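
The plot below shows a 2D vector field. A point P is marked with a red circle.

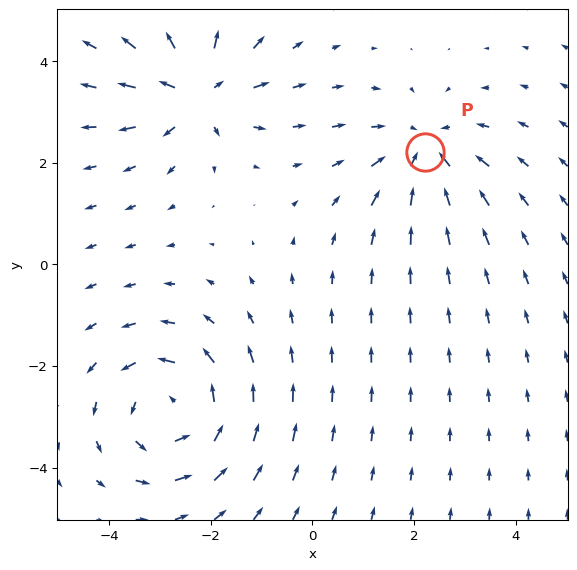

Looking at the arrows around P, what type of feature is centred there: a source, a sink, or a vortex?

At P (2.2, 2.2) the arrows converge inward. Divergence about -3, curl ≈0 — negative divergence with near-zero curl is a sink.

sink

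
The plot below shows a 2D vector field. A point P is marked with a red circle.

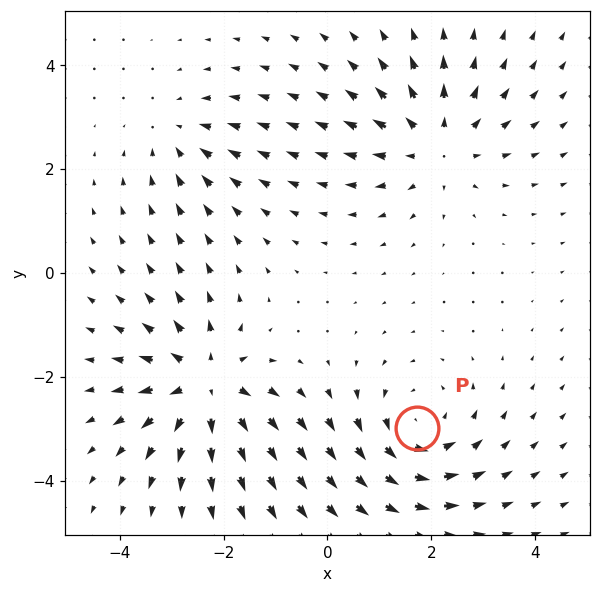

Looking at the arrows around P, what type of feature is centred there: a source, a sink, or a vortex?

vortex

At P (1.7, -3.0) the arrows circulate counterclockwise. Divergence ≈0, curl about +4 — near-zero divergence with nonzero curl is a vortex.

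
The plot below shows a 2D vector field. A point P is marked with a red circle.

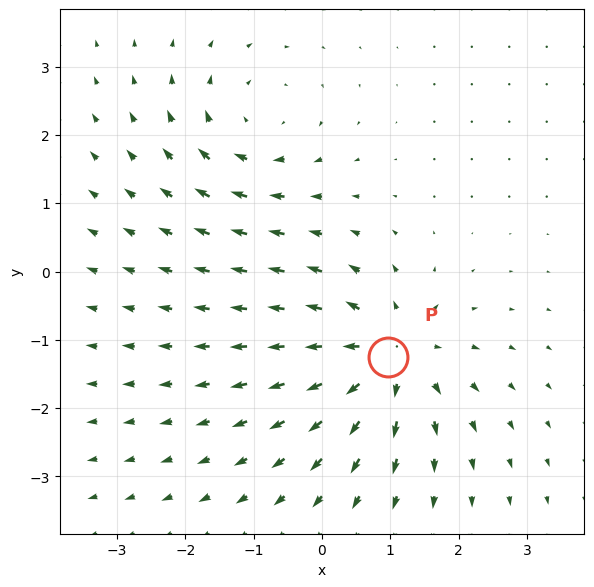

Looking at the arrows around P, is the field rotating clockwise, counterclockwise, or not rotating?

not rotating

Near P at (1.0, -1.3) the arrows show no circulation. The curl there is ≈0.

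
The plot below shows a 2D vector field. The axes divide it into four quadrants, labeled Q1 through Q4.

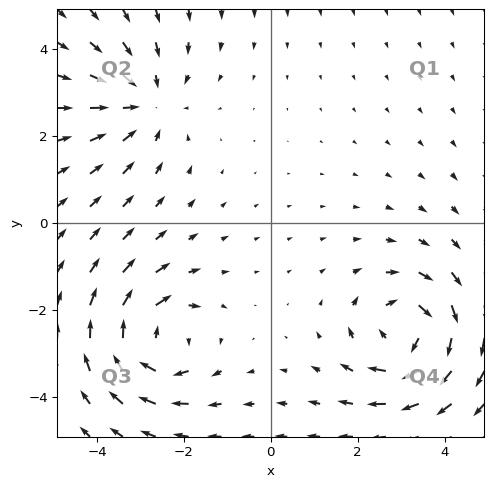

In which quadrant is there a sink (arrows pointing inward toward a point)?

Q2

The sink sits at approximately (-2.9, 2.8), which lies in quadrant Q2. The divergence there is about -3, negative as expected for a sink.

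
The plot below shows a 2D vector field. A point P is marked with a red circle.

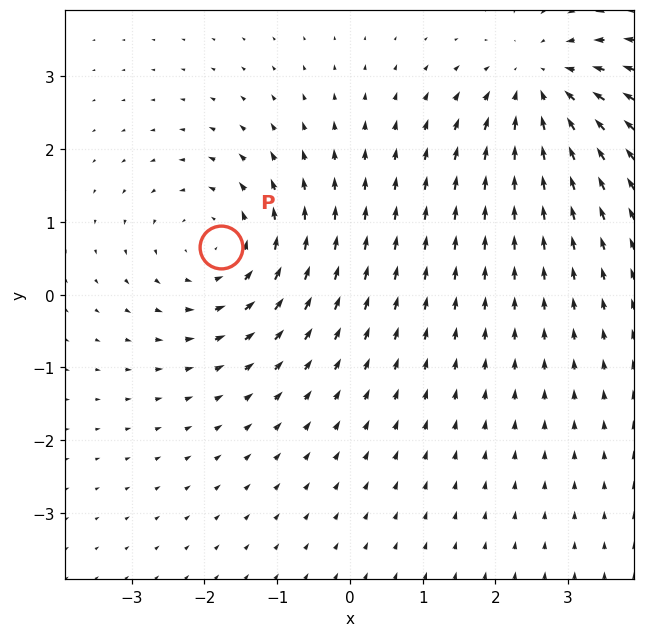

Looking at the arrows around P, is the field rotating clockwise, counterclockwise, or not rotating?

Near P at (-1.8, 0.6) the arrows circulate counterclockwise. The curl (z-component) there is about +3; positive curl means counterclockwise rotation.

counterclockwise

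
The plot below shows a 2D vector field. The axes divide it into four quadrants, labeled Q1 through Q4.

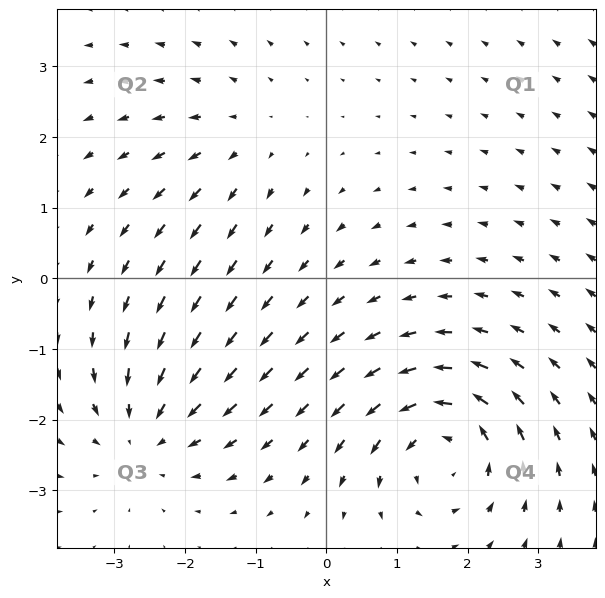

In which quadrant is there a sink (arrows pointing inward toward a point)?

Q3

The sink sits at approximately (-2.6, -2.2), which lies in quadrant Q3. The divergence there is about -4, negative as expected for a sink.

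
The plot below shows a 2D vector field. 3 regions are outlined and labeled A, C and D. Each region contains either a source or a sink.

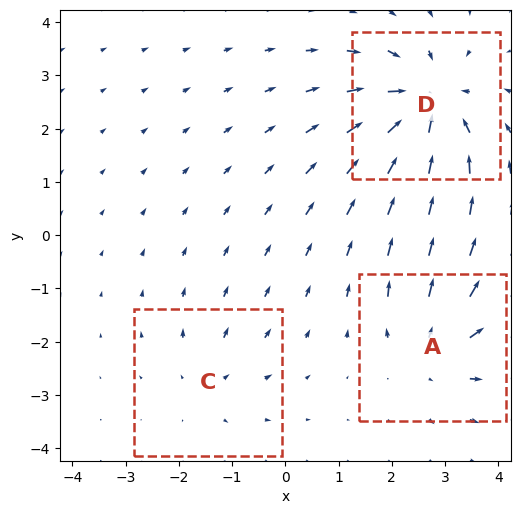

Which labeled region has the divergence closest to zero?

Divergence at each region's feature centre — A: about +3, C: about +2, D: about -5. Region C is closest to zero.

C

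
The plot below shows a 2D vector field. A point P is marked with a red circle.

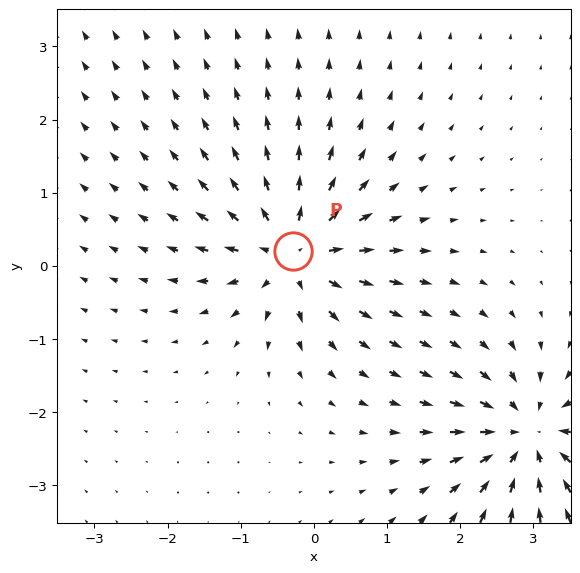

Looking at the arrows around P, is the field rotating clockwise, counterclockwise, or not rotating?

Near P at (-0.3, 0.2) the arrows show no circulation. The curl there is ≈0.

not rotating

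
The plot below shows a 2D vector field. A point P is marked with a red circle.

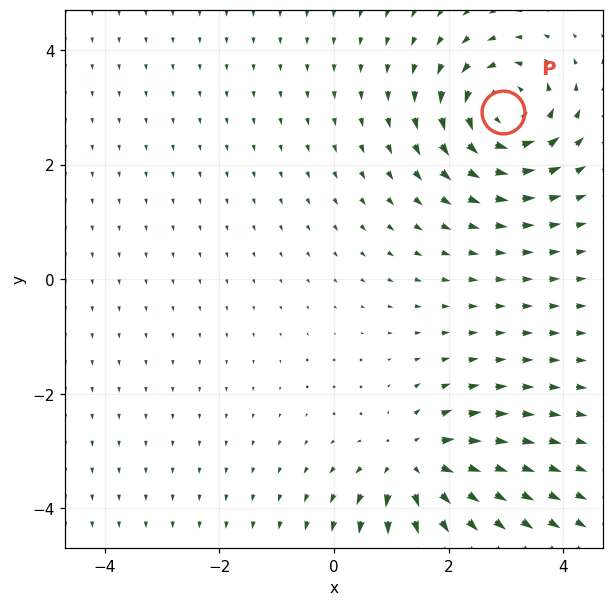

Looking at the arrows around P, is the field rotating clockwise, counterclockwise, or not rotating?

counterclockwise

Near P at (3.0, 2.9) the arrows circulate counterclockwise. The curl (z-component) there is about +6; positive curl means counterclockwise rotation.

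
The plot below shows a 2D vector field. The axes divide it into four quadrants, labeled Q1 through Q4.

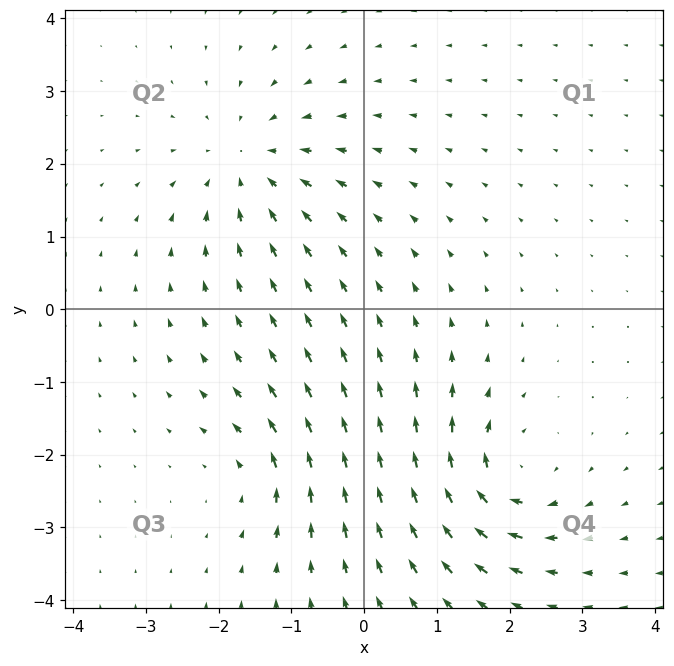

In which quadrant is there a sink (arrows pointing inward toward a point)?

Q2

The sink sits at approximately (-1.6, 2.0), which lies in quadrant Q2. The divergence there is about -4, negative as expected for a sink.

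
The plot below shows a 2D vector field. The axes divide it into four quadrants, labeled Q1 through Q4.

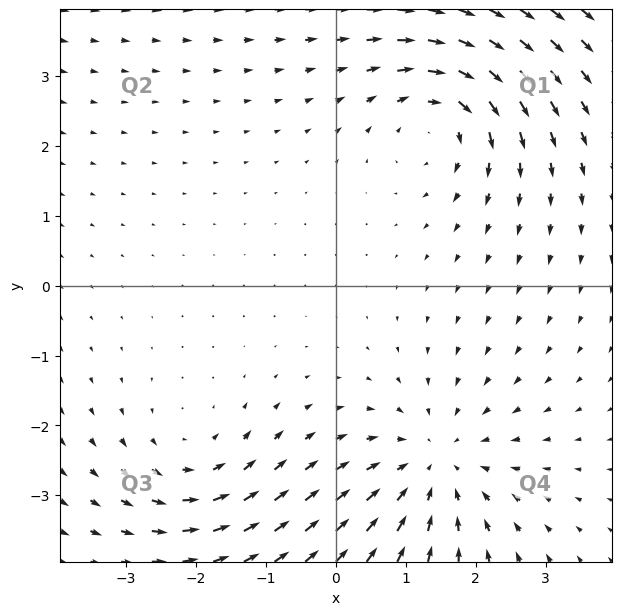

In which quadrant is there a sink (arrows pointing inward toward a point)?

The sink sits at approximately (1.4, -2.6), which lies in quadrant Q4. The divergence there is about -3, negative as expected for a sink.

Q4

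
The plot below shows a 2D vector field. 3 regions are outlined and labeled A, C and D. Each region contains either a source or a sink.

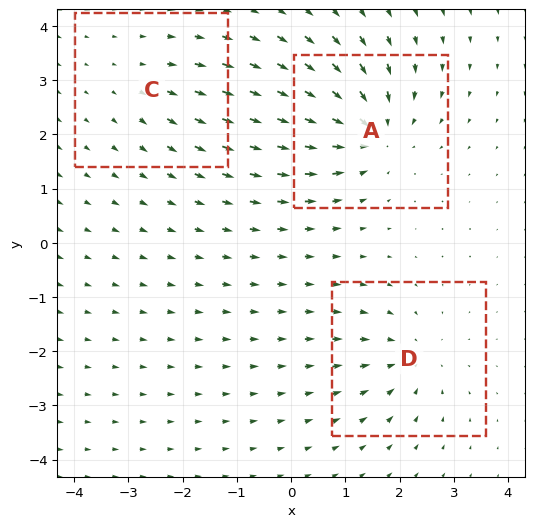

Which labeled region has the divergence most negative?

Divergence at each region's feature centre — A: about -5, C: about +2, D: about -4. Region A is most negative.

A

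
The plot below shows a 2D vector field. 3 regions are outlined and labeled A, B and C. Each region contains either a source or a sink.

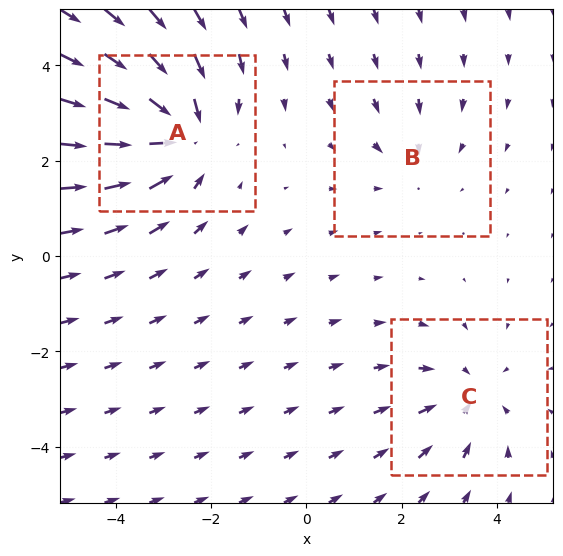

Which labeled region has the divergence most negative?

Divergence at each region's feature centre — A: about -4, B: about -2, C: about -3. Region A is most negative.

A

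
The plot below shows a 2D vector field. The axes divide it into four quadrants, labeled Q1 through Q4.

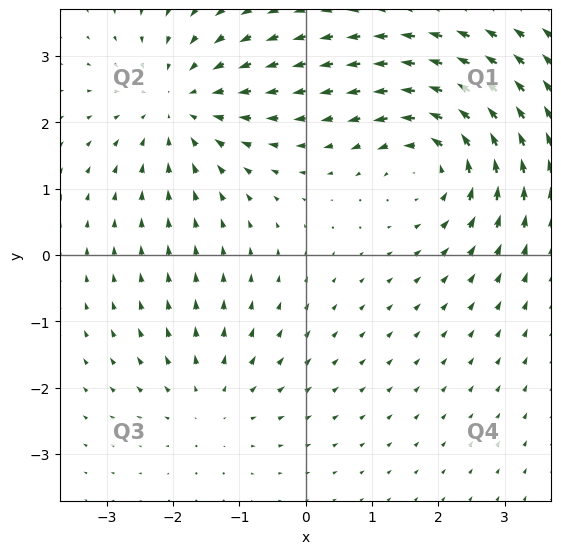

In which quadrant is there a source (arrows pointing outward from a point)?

The source sits at approximately (-1.4, -2.2), which lies in quadrant Q3. The divergence there is about +2, positive as expected for a source.

Q3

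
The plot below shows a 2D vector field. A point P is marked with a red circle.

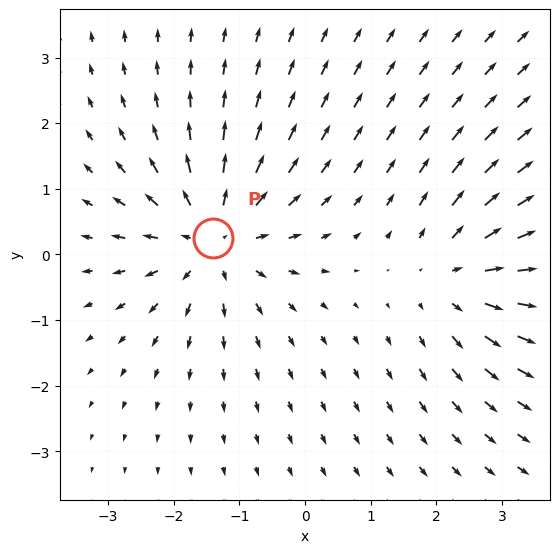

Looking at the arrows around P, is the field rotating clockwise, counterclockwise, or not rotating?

not rotating

Near P at (-1.4, 0.2) the arrows show no circulation. The curl there is ≈0.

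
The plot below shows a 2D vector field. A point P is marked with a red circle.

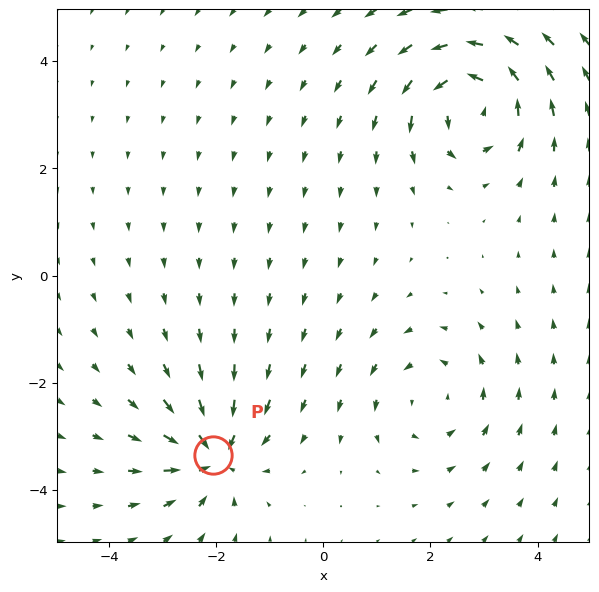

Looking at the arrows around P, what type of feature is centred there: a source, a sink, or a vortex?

sink

At P (-2.1, -3.4) the arrows converge inward. Divergence about -6, curl ≈0 — negative divergence with near-zero curl is a sink.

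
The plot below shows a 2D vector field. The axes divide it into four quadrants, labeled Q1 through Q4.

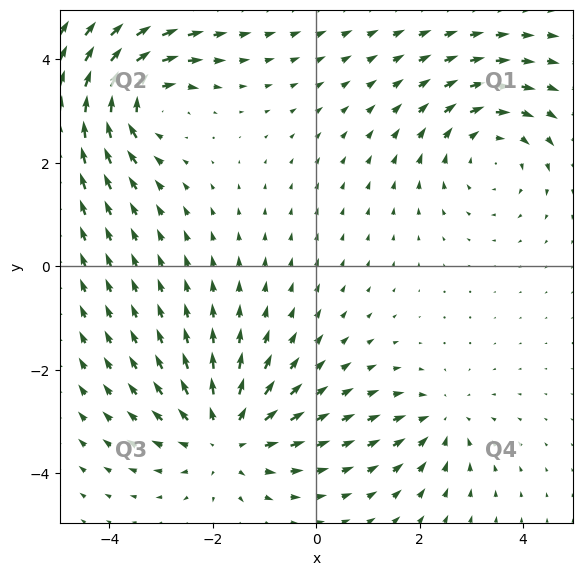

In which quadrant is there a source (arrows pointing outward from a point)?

The source sits at approximately (-1.8, -3.3), which lies in quadrant Q3. The divergence there is about +4, positive as expected for a source.

Q3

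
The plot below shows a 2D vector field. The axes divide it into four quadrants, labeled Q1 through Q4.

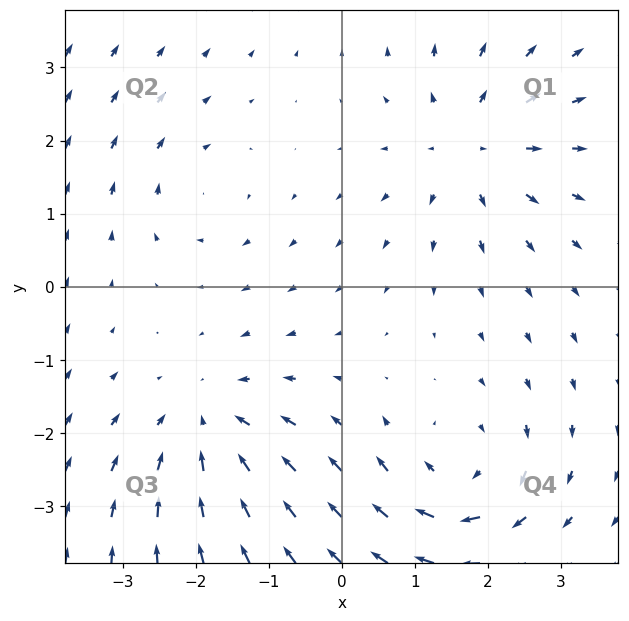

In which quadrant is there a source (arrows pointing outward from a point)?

The source sits at approximately (1.8, 1.9), which lies in quadrant Q1. The divergence there is about +5, positive as expected for a source.

Q1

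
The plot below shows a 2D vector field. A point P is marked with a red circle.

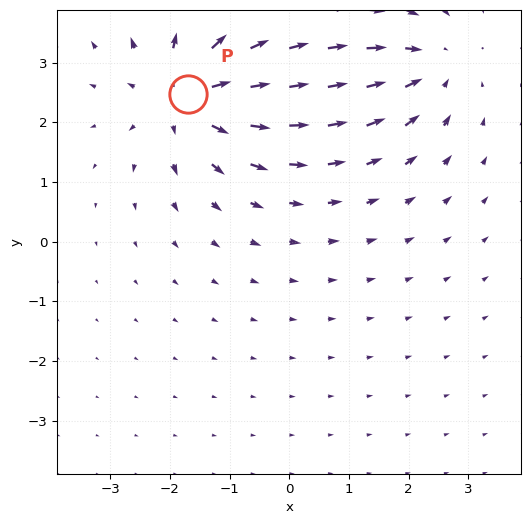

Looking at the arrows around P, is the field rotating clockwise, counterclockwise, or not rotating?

not rotating

Near P at (-1.7, 2.5) the arrows show no circulation. The curl there is ≈0.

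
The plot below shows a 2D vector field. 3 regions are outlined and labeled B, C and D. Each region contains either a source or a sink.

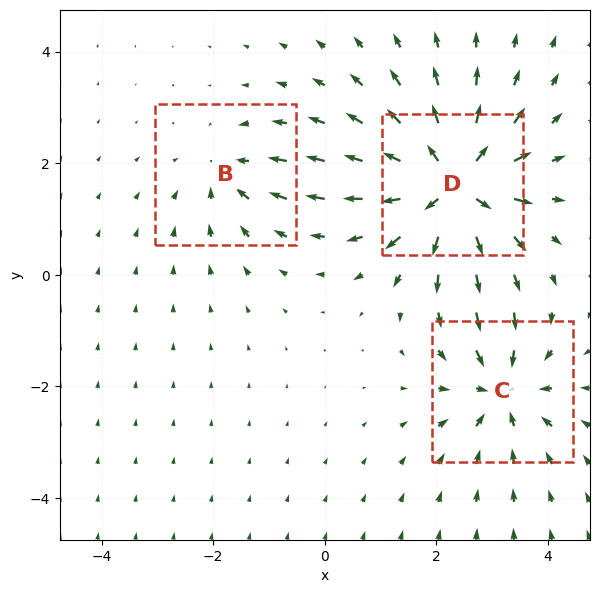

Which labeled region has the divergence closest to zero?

Divergence at each region's feature centre — B: about -3, C: about -4, D: about +6. Region B is closest to zero.

B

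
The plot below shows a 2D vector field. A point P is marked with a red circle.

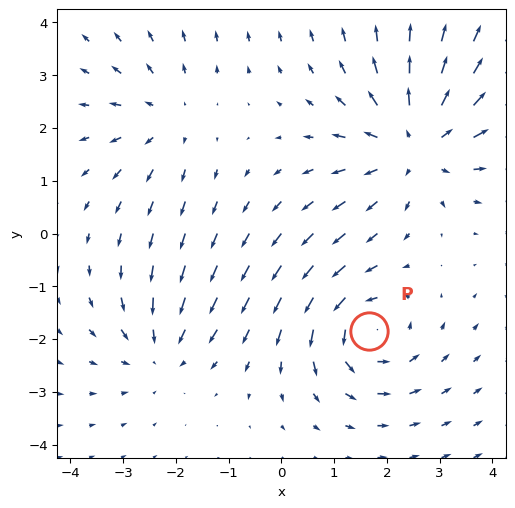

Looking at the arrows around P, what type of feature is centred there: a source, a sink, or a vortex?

At P (1.7, -1.9) the arrows circulate counterclockwise. Divergence ≈0, curl about +4 — near-zero divergence with nonzero curl is a vortex.

vortex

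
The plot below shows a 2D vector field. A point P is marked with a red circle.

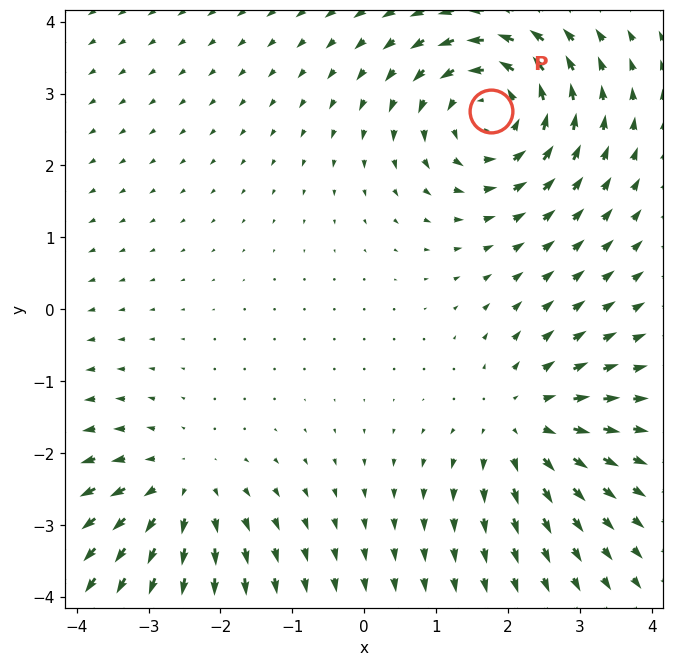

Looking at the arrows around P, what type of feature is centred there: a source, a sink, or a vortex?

At P (1.8, 2.8) the arrows circulate counterclockwise. Divergence ≈0, curl about +5 — near-zero divergence with nonzero curl is a vortex.

vortex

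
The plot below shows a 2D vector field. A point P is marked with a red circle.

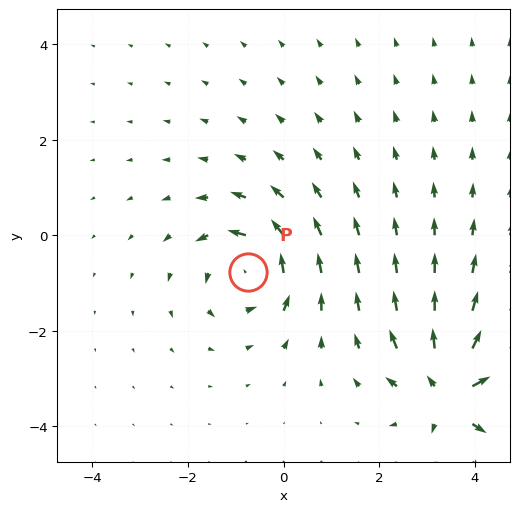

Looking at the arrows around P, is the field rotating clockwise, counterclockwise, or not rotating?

counterclockwise

Near P at (-0.8, -0.8) the arrows circulate counterclockwise. The curl (z-component) there is about +5; positive curl means counterclockwise rotation.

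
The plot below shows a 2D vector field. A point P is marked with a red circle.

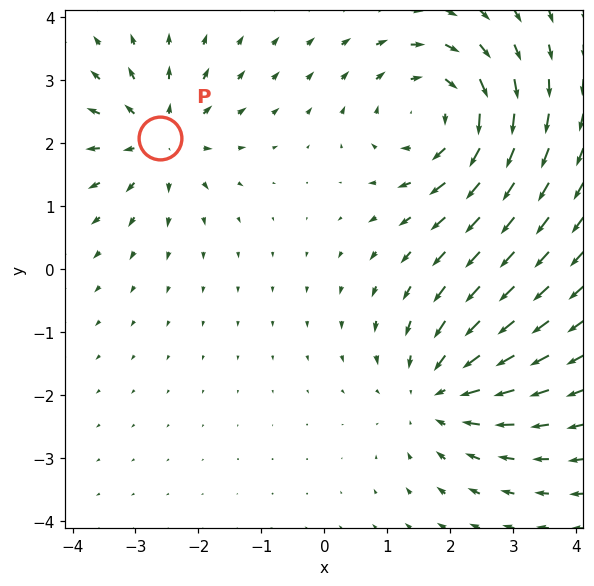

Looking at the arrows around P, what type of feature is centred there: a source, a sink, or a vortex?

At P (-2.6, 2.1) the arrows spread outward. Divergence about +4, curl ≈0 — positive divergence with near-zero curl is a source.

source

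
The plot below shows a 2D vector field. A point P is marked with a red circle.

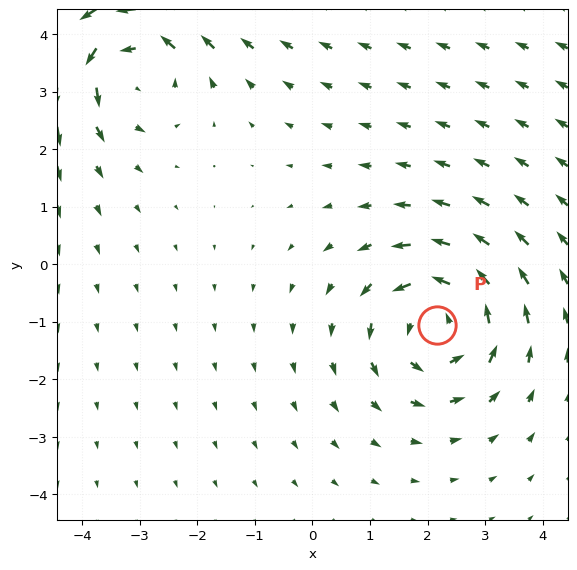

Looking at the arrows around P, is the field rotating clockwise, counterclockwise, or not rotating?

Near P at (2.2, -1.1) the arrows circulate counterclockwise. The curl (z-component) there is about +4; positive curl means counterclockwise rotation.

counterclockwise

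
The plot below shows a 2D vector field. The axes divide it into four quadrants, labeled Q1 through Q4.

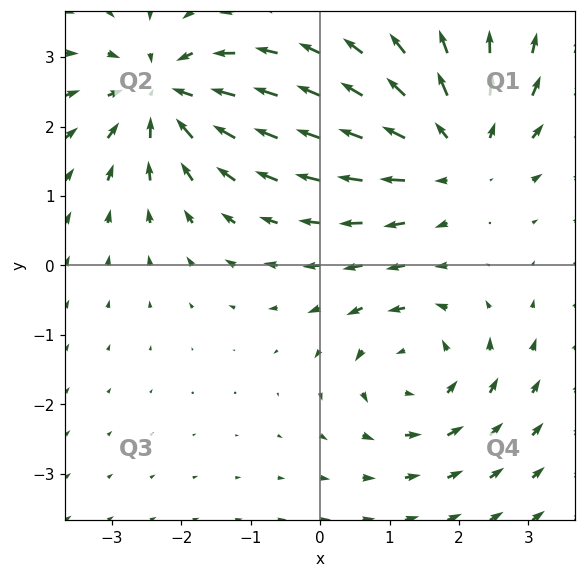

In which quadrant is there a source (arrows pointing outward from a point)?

Q1

The source sits at approximately (2.0, 1.6), which lies in quadrant Q1. The divergence there is about +3, positive as expected for a source.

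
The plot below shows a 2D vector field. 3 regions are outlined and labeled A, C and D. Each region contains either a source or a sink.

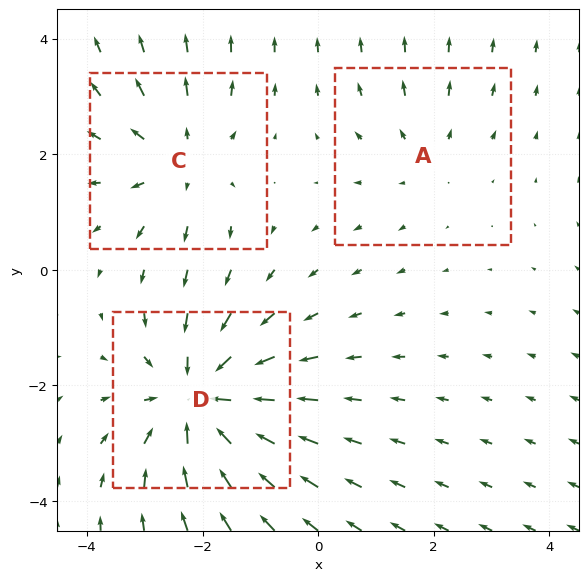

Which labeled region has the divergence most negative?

Divergence at each region's feature centre — A: about +2, C: about +3, D: about -5. Region D is most negative.

D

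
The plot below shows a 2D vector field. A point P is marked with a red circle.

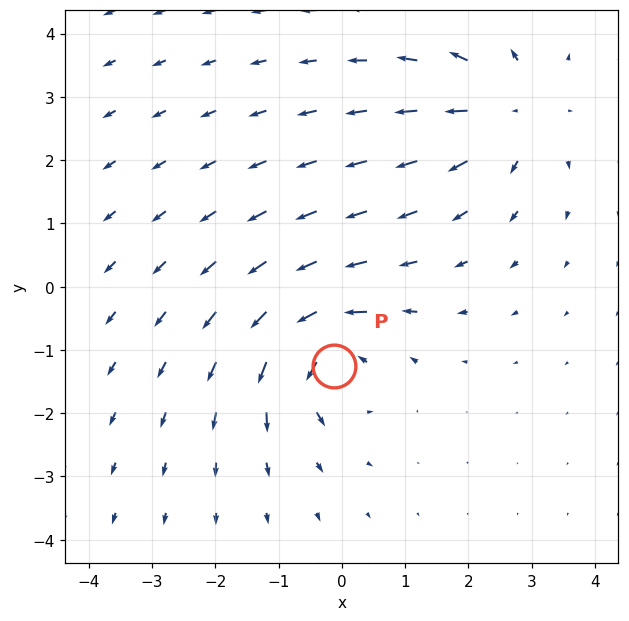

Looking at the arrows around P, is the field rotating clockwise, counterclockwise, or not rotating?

Near P at (-0.1, -1.2) the arrows circulate counterclockwise. The curl (z-component) there is about +7; positive curl means counterclockwise rotation.

counterclockwise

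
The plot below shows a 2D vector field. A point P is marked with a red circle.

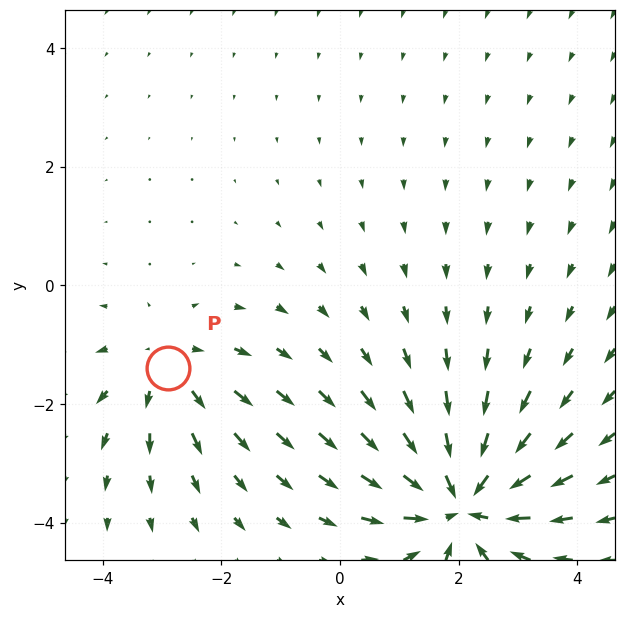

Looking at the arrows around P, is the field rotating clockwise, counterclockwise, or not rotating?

not rotating

Near P at (-2.9, -1.4) the arrows show no circulation. The curl there is ≈0.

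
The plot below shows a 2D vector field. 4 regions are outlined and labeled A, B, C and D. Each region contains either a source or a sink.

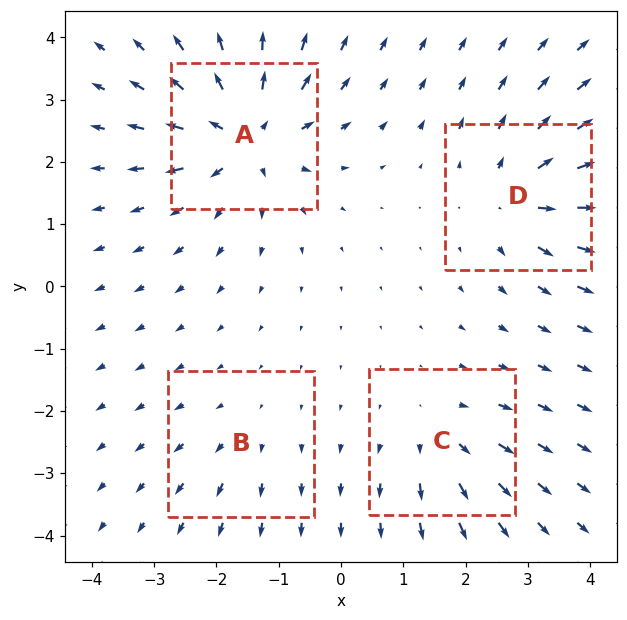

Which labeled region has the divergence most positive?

A

Divergence at each region's feature centre — A: about +8, B: about +2, C: about +4, D: about +5. Region A is most positive.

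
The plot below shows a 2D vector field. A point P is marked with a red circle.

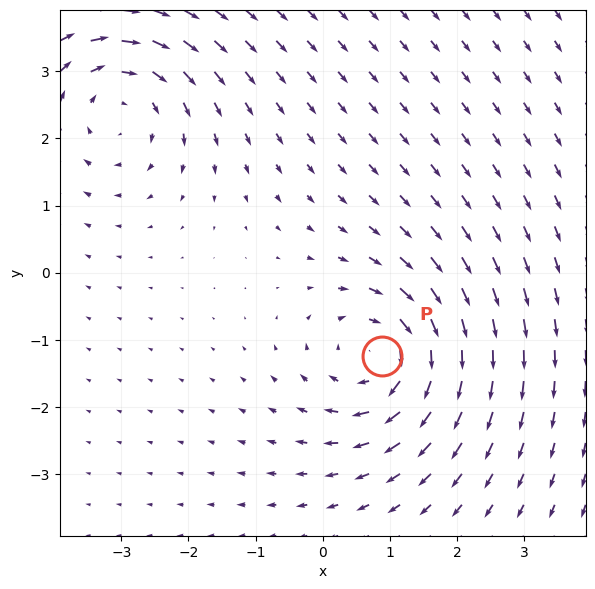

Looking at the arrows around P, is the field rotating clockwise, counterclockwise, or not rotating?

clockwise

Near P at (0.9, -1.2) the arrows circulate clockwise. The curl (z-component) there is about -6; negative curl means clockwise rotation.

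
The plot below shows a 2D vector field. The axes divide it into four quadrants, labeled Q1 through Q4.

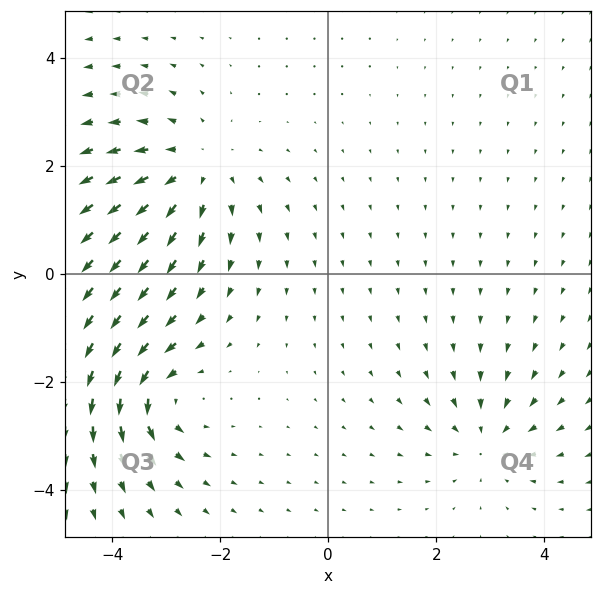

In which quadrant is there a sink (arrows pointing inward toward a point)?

The sink sits at approximately (2.9, -3.1), which lies in quadrant Q4. The divergence there is about -4, negative as expected for a sink.

Q4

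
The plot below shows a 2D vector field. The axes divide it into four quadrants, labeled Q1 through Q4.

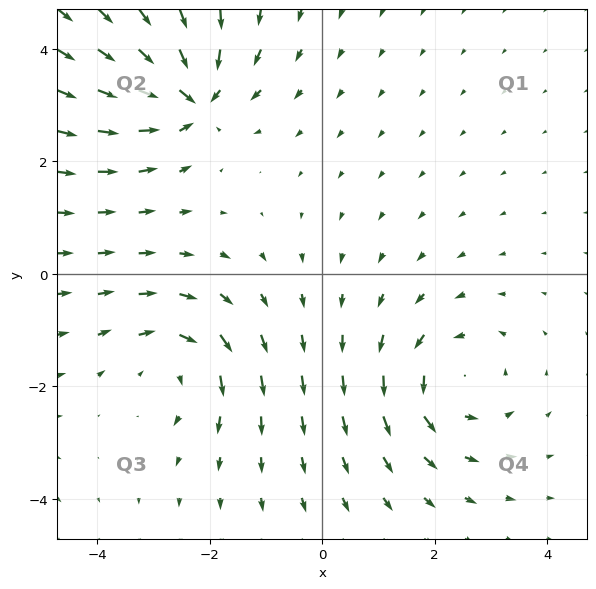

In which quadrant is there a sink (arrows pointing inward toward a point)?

Q2

The sink sits at approximately (-2.3, 3.1), which lies in quadrant Q2. The divergence there is about -7, negative as expected for a sink.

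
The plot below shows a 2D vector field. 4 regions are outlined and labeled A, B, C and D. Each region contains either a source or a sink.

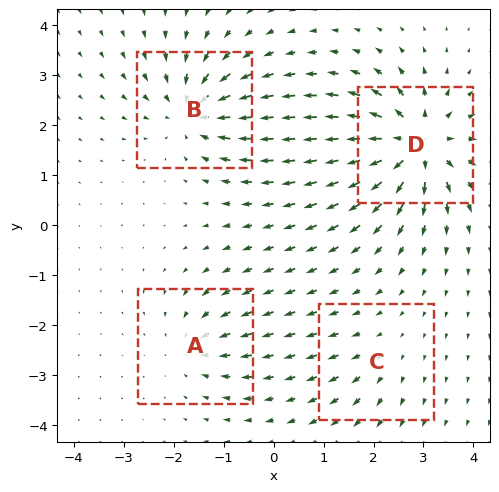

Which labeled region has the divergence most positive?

D

Divergence at each region's feature centre — A: about -4, B: about -6, C: about +2, D: about +8. Region D is most positive.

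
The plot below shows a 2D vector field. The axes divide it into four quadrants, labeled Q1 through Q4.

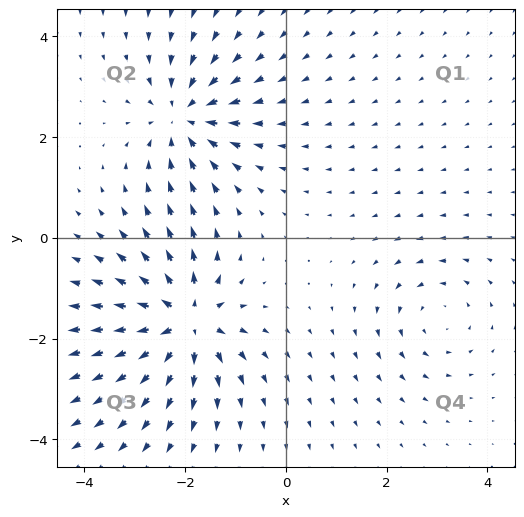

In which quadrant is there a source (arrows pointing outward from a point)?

The source sits at approximately (-2.0, -1.7), which lies in quadrant Q3. The divergence there is about +7, positive as expected for a source.

Q3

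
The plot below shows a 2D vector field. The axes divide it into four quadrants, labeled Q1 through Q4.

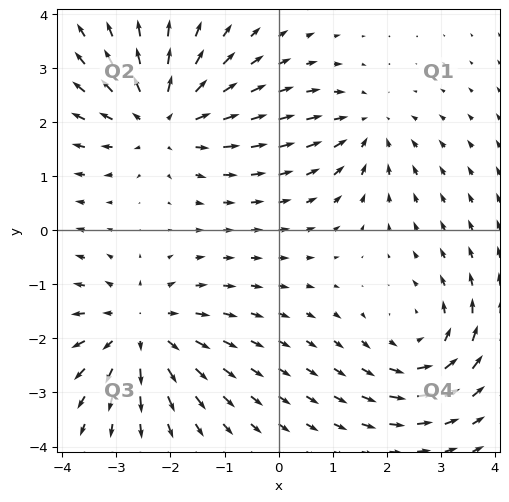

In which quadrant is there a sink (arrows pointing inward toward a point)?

Q1

The sink sits at approximately (1.6, 1.9), which lies in quadrant Q1. The divergence there is about -3, negative as expected for a sink.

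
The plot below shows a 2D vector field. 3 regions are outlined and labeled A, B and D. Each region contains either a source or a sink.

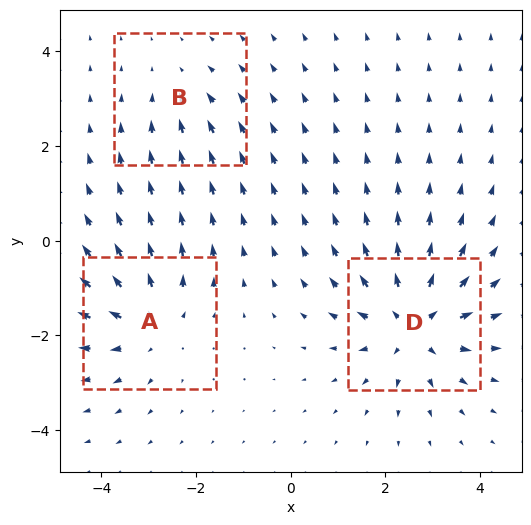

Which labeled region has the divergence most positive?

Divergence at each region's feature centre — A: about +3, B: about -2, D: about +5. Region D is most positive.

D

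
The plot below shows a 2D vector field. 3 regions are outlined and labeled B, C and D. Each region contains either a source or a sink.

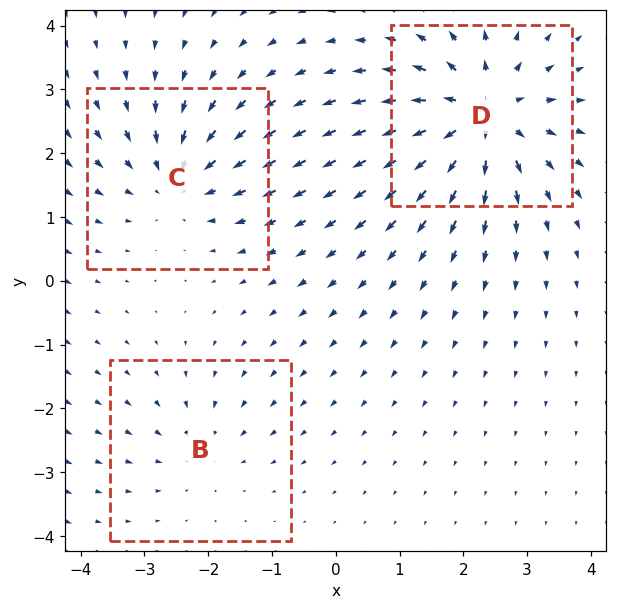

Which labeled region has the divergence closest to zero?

B

Divergence at each region's feature centre — B: about -2, C: about -4, D: about +5. Region B is closest to zero.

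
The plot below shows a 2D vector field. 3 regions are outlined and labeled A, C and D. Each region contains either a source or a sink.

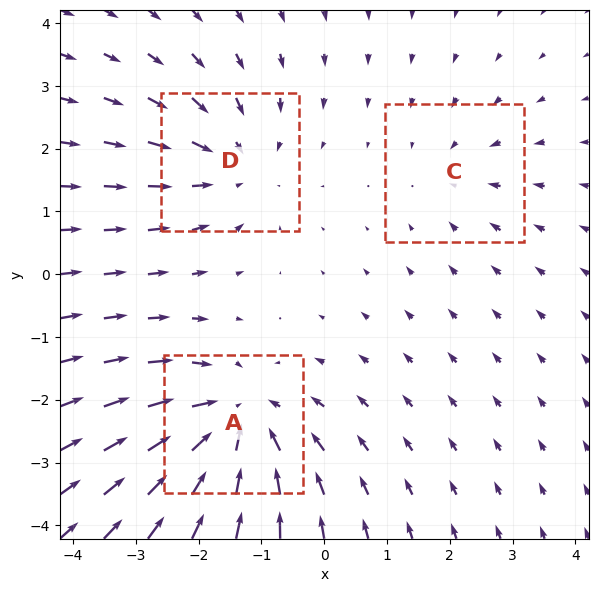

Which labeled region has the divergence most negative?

Divergence at each region's feature centre — A: about -4, C: about -2, D: about -3. Region A is most negative.

A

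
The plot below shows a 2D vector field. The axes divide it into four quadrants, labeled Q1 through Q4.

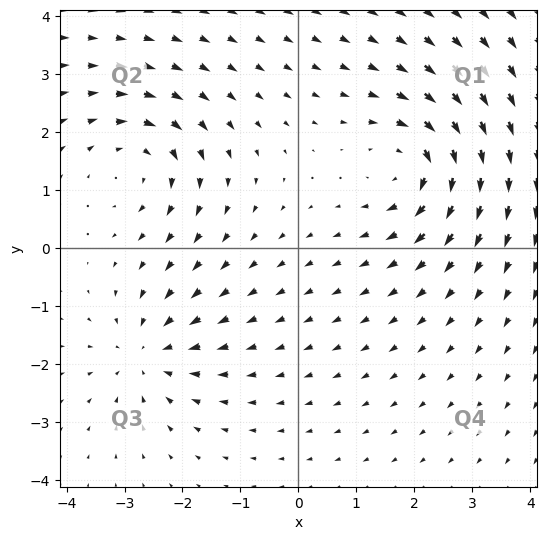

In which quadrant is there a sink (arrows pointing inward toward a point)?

The sink sits at approximately (-2.6, -1.8), which lies in quadrant Q3. The divergence there is about -3, negative as expected for a sink.

Q3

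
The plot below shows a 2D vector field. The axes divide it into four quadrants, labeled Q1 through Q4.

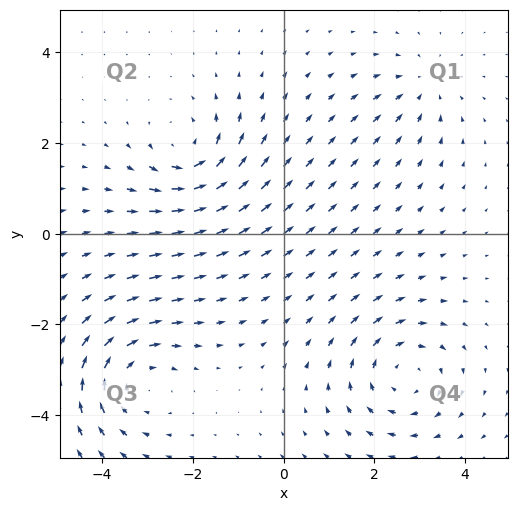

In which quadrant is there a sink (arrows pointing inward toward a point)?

The sink sits at approximately (3.1, 3.2), which lies in quadrant Q1. The divergence there is about -3, negative as expected for a sink.

Q1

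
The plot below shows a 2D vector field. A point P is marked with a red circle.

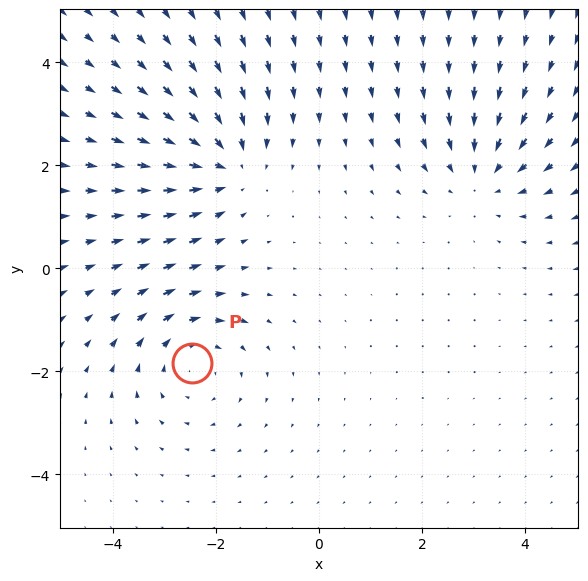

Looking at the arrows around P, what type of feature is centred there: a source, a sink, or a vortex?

At P (-2.5, -1.8) the arrows circulate clockwise. Divergence ≈0, curl about -3 — near-zero divergence with nonzero curl is a vortex.

vortex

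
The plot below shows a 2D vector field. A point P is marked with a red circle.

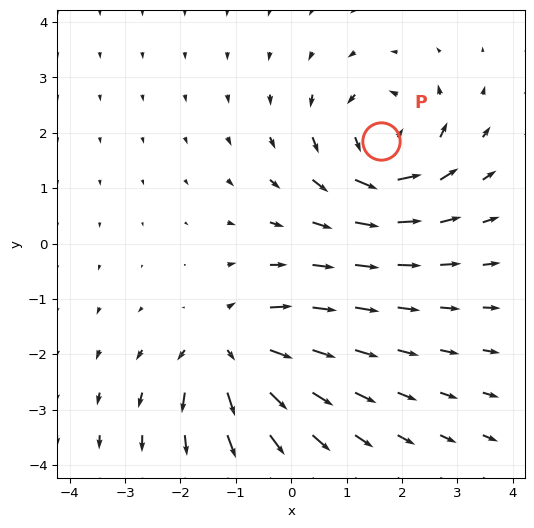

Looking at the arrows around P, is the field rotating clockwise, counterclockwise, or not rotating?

counterclockwise

Near P at (1.6, 1.9) the arrows circulate counterclockwise. The curl (z-component) there is about +6; positive curl means counterclockwise rotation.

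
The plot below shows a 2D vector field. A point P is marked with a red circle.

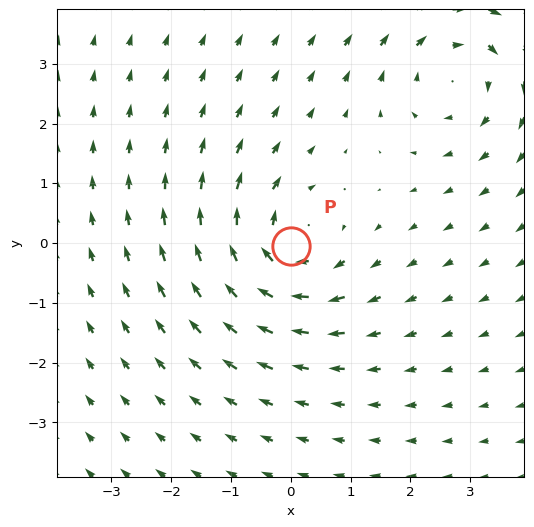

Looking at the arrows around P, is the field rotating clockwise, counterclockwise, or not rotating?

clockwise

Near P at (-0.0, -0.0) the arrows circulate clockwise. The curl (z-component) there is about -5; negative curl means clockwise rotation.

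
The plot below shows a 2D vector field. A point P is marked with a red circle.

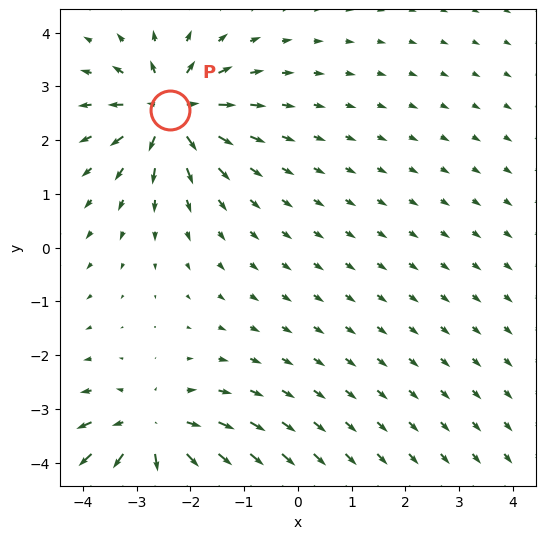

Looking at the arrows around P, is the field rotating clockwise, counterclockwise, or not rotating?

Near P at (-2.4, 2.6) the arrows show no circulation. The curl there is ≈0.

not rotating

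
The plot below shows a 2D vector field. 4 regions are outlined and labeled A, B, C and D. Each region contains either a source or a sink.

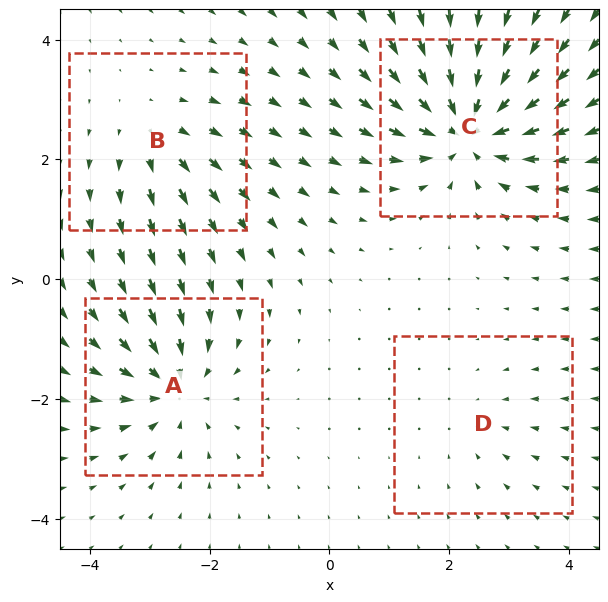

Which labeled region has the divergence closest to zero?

Divergence at each region's feature centre — A: about -6, B: about +4, C: about -8, D: about -2. Region D is closest to zero.

D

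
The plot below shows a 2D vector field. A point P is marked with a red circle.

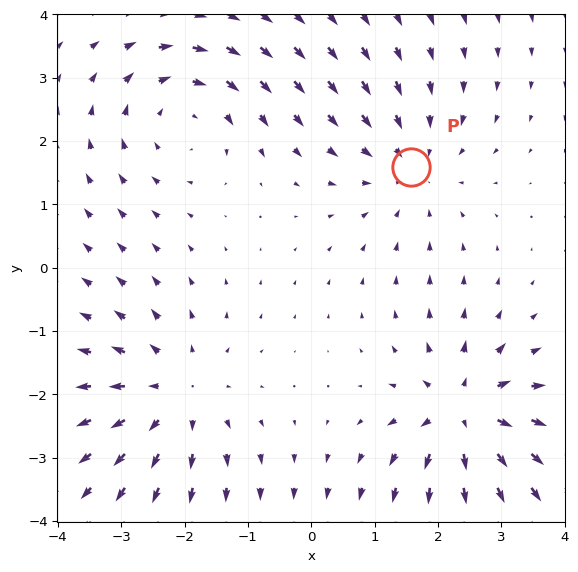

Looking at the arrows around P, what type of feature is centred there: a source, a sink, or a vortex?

sink

At P (1.6, 1.6) the arrows converge inward. Divergence about -3, curl ≈0 — negative divergence with near-zero curl is a sink.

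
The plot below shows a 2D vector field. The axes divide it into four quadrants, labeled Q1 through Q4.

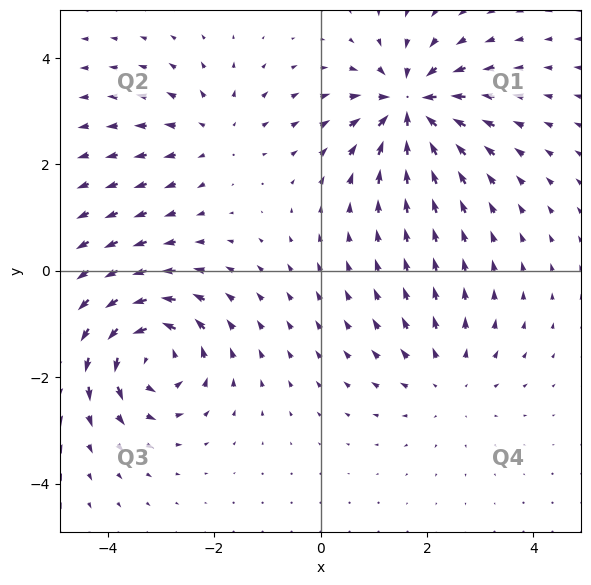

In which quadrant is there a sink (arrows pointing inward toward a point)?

The sink sits at approximately (1.7, 3.1), which lies in quadrant Q1. The divergence there is about -7, negative as expected for a sink.

Q1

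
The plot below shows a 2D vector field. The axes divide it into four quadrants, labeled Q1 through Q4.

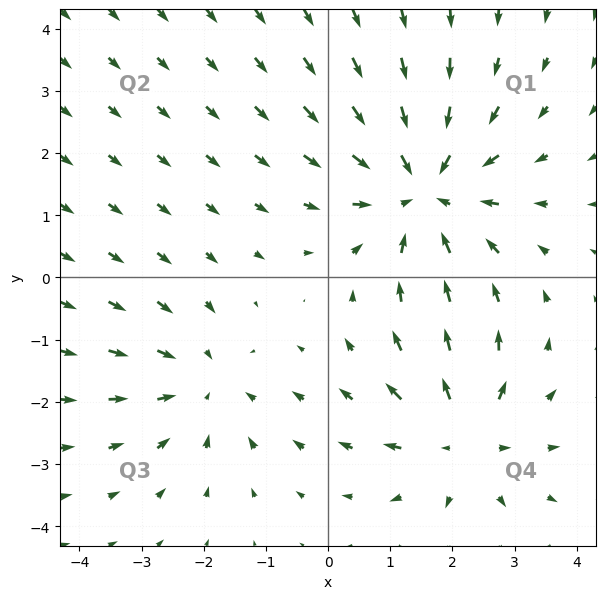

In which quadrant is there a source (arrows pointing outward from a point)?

The source sits at approximately (2.2, -2.6), which lies in quadrant Q4. The divergence there is about +3, positive as expected for a source.

Q4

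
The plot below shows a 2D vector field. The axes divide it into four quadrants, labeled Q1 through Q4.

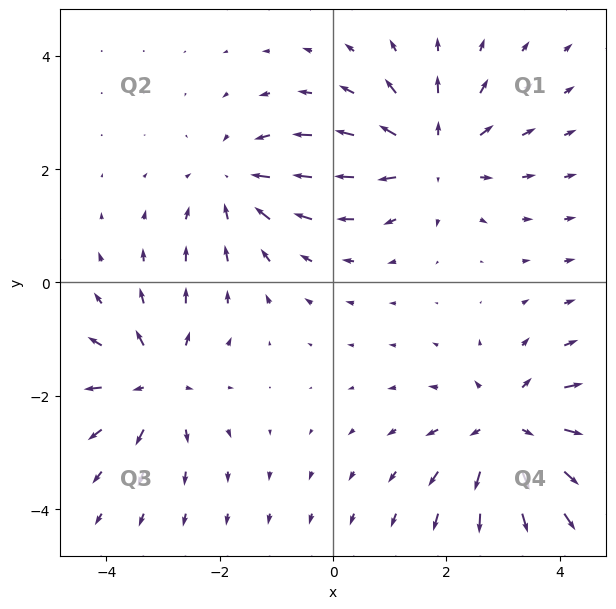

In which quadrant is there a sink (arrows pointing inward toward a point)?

Q2

The sink sits at approximately (-1.7, 1.8), which lies in quadrant Q2. The divergence there is about -4, negative as expected for a sink.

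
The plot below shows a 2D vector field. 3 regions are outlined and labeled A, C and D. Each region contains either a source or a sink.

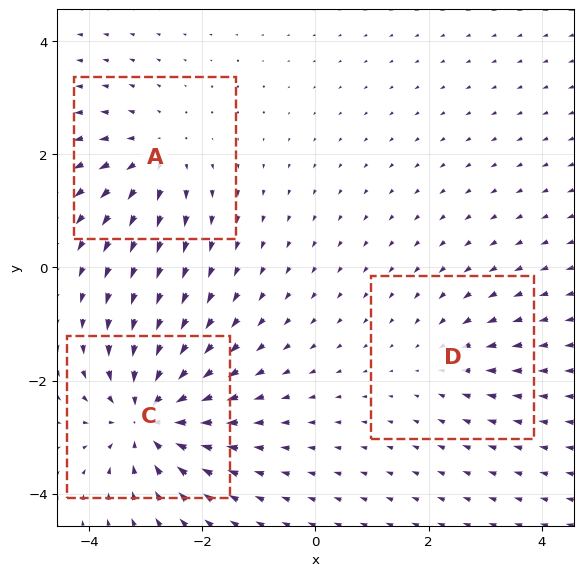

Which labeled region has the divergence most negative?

Divergence at each region's feature centre — A: about +3, C: about -5, D: about -2. Region C is most negative.

C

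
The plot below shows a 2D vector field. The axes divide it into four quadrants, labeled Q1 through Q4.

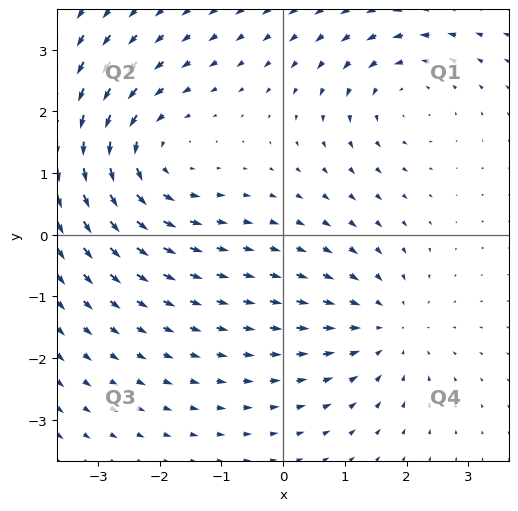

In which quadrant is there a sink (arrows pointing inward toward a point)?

The sink sits at approximately (1.7, -1.5), which lies in quadrant Q4. The divergence there is about -3, negative as expected for a sink.

Q4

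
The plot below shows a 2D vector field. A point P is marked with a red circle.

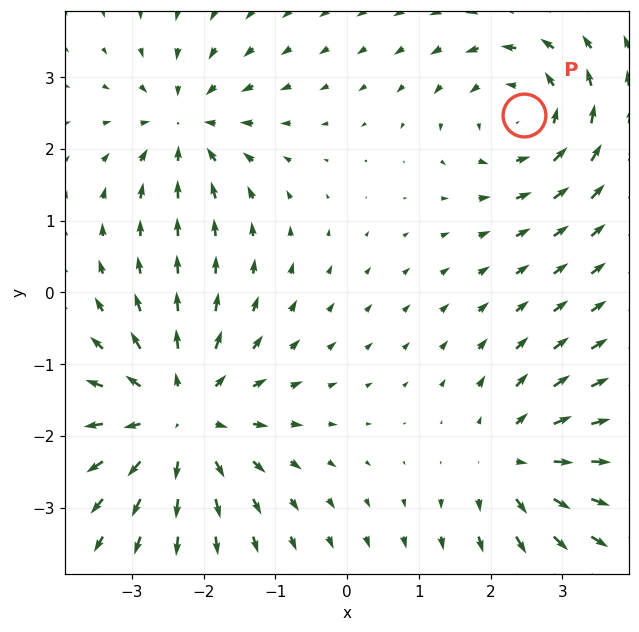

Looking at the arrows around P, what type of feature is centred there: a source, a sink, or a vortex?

At P (2.5, 2.5) the arrows circulate counterclockwise. Divergence ≈0, curl about +4 — near-zero divergence with nonzero curl is a vortex.

vortex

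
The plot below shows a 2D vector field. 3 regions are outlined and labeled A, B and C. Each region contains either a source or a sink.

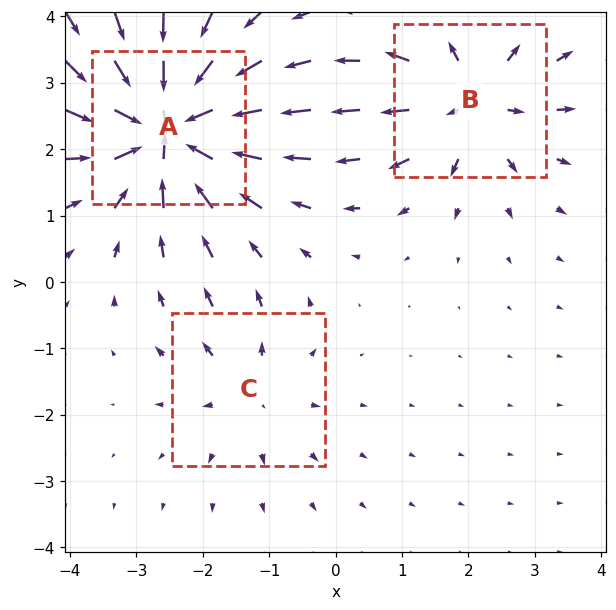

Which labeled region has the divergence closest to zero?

Divergence at each region's feature centre — A: about -6, B: about +4, C: about +2. Region C is closest to zero.

C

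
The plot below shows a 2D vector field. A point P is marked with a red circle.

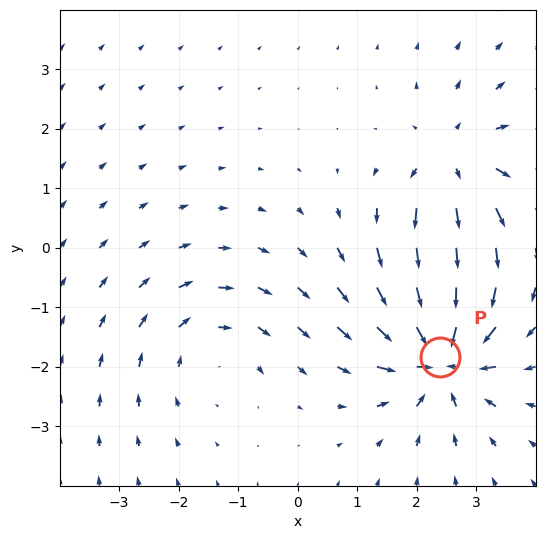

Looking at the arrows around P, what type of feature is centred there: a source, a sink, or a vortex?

sink

At P (2.4, -1.8) the arrows converge inward. Divergence about -6, curl ≈0 — negative divergence with near-zero curl is a sink.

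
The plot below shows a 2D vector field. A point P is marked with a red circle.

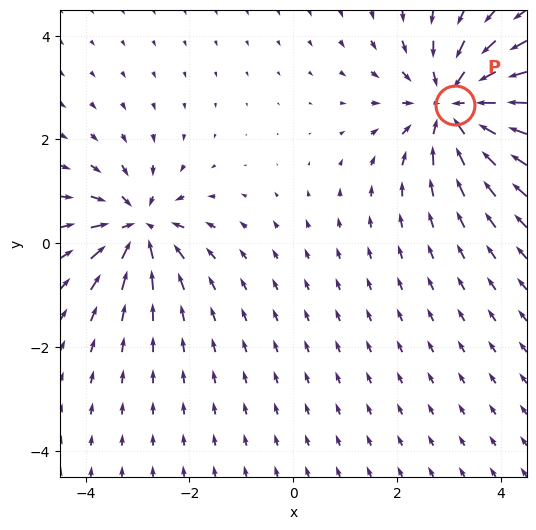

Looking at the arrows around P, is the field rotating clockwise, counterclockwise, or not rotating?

not rotating

Near P at (3.1, 2.7) the arrows show no circulation. The curl there is ≈0.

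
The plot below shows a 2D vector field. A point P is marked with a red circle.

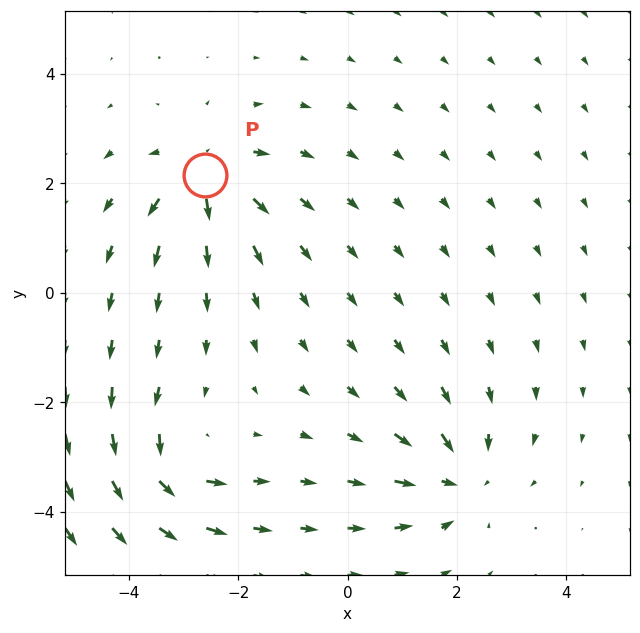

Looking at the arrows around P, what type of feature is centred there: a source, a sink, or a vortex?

source

At P (-2.6, 2.2) the arrows spread outward. Divergence about +5, curl ≈0 — positive divergence with near-zero curl is a source.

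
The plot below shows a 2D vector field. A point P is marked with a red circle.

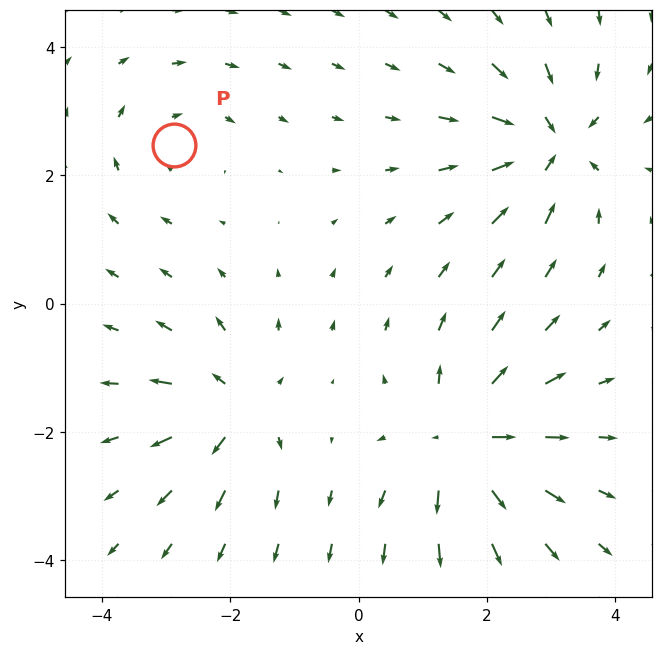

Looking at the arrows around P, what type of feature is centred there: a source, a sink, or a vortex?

At P (-2.9, 2.5) the arrows circulate clockwise. Divergence ≈0, curl about -3 — near-zero divergence with nonzero curl is a vortex.

vortex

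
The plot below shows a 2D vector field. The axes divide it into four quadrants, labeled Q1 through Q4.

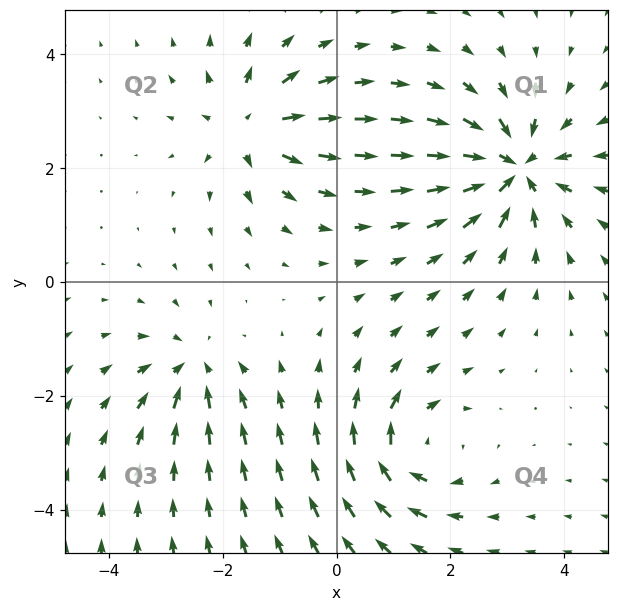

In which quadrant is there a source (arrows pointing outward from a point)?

The source sits at approximately (-1.5, 2.7), which lies in quadrant Q2. The divergence there is about +5, positive as expected for a source.

Q2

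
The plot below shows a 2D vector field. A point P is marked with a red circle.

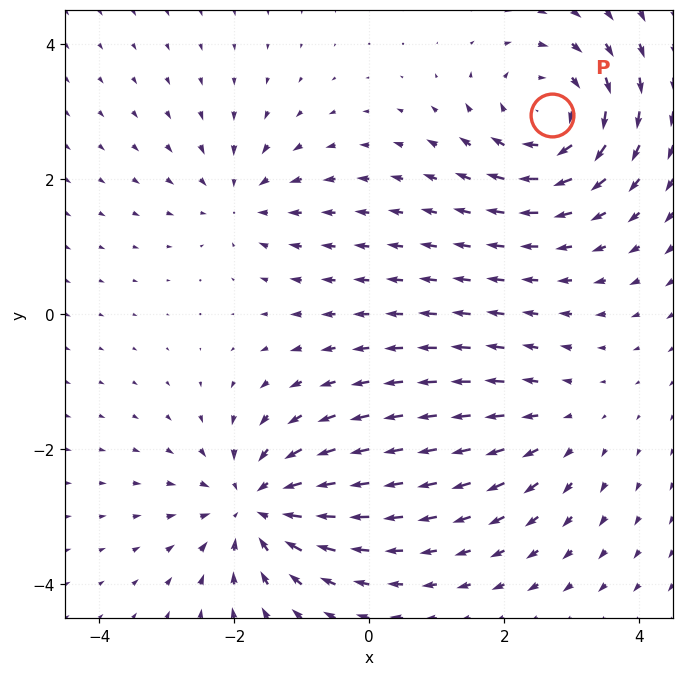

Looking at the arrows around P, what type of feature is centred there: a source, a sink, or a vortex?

vortex

At P (2.7, 2.9) the arrows circulate clockwise. Divergence ≈0, curl about -5 — near-zero divergence with nonzero curl is a vortex.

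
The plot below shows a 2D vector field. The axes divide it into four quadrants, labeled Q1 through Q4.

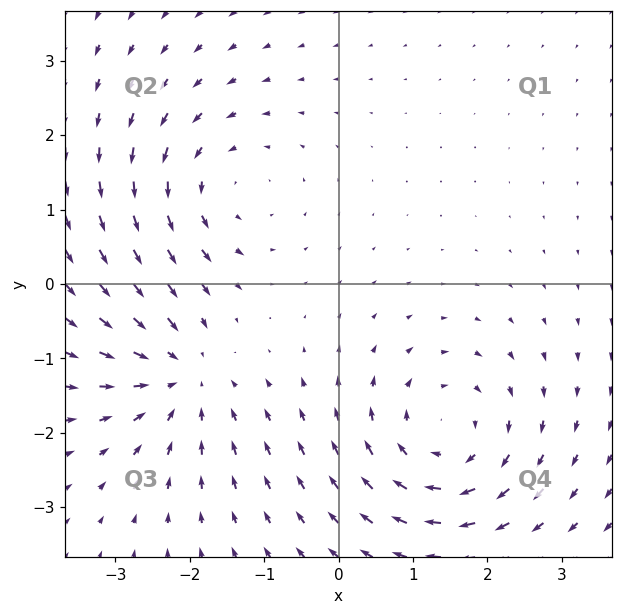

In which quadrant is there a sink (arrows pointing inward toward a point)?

Q3

The sink sits at approximately (-2.1, -1.2), which lies in quadrant Q3. The divergence there is about -4, negative as expected for a sink.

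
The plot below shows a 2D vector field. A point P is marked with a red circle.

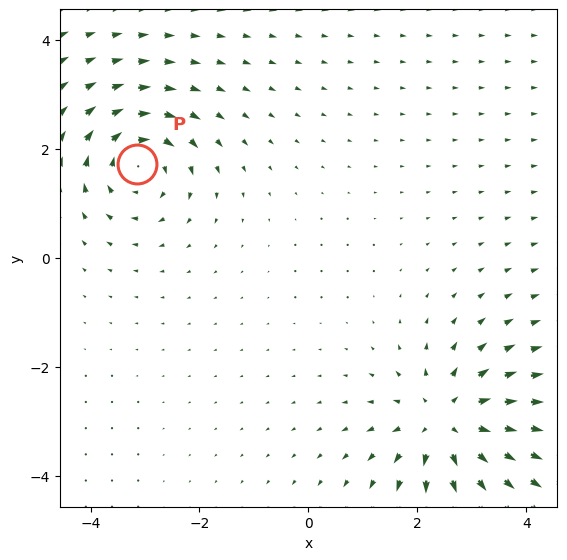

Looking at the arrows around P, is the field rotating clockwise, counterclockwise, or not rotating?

Near P at (-3.1, 1.7) the arrows circulate clockwise. The curl (z-component) there is about -5; negative curl means clockwise rotation.

clockwise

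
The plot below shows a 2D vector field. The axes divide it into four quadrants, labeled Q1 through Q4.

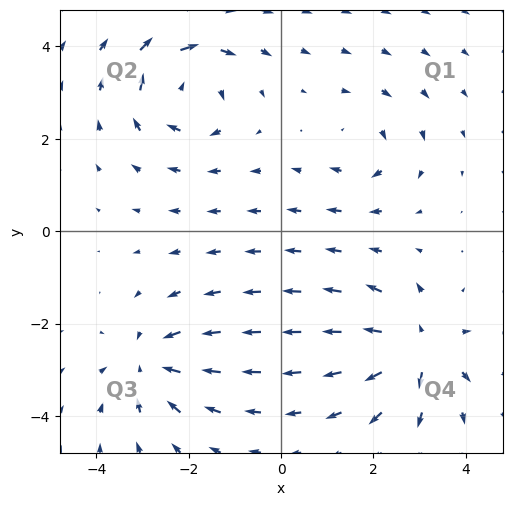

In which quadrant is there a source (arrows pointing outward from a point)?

The source sits at approximately (2.9, -2.5), which lies in quadrant Q4. The divergence there is about +7, positive as expected for a source.

Q4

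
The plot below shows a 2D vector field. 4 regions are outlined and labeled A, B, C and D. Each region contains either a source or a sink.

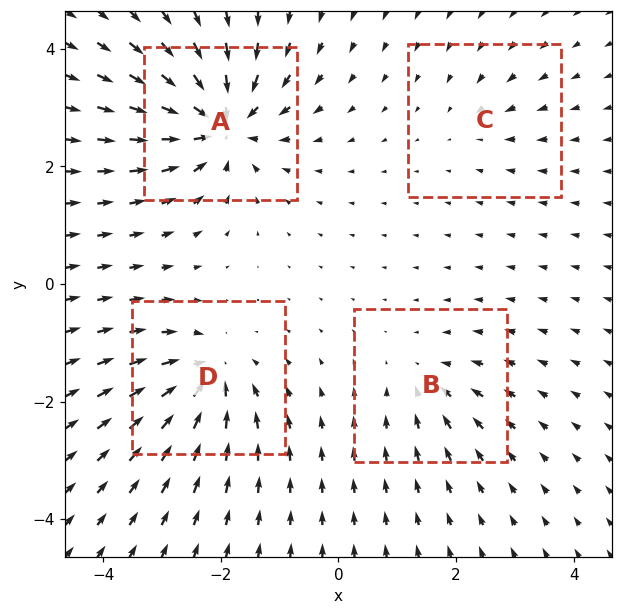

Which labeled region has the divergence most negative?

Divergence at each region's feature centre — A: about -9, B: about -4, C: about -3, D: about -7. Region A is most negative.

A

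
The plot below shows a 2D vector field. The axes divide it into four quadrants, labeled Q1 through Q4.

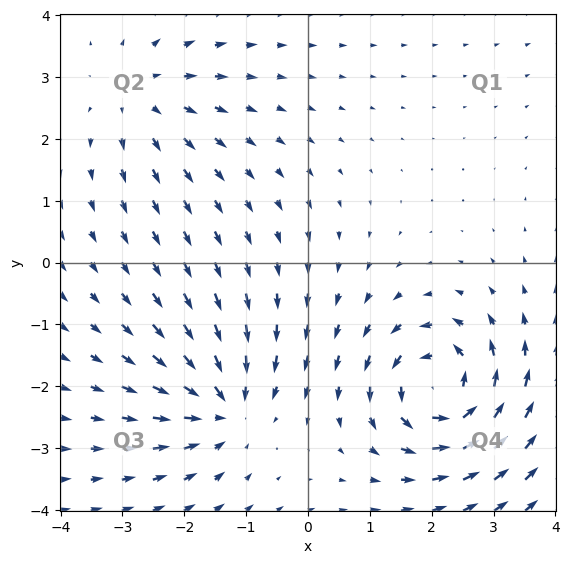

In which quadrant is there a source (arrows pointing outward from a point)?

The source sits at approximately (-2.7, 2.7), which lies in quadrant Q2. The divergence there is about +3, positive as expected for a source.

Q2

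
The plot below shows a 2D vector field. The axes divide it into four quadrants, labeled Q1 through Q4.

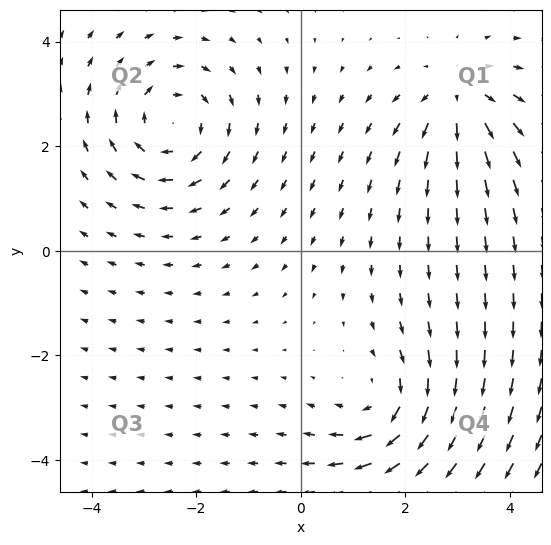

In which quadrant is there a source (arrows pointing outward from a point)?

The source sits at approximately (3.0, 2.9), which lies in quadrant Q1. The divergence there is about +4, positive as expected for a source.

Q1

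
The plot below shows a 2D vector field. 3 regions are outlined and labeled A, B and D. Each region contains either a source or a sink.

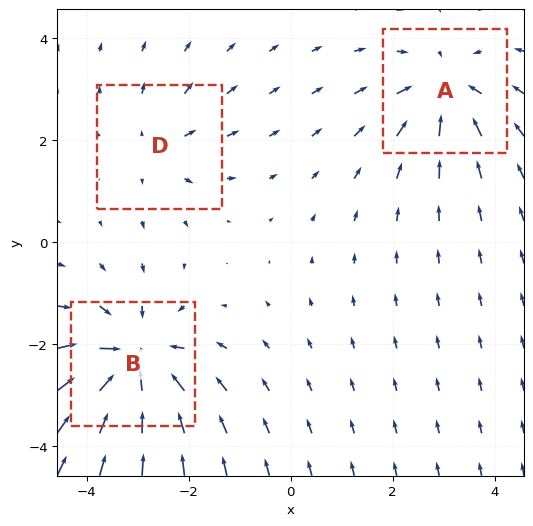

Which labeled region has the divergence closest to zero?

D

Divergence at each region's feature centre — A: about -4, B: about -5, D: about +2. Region D is closest to zero.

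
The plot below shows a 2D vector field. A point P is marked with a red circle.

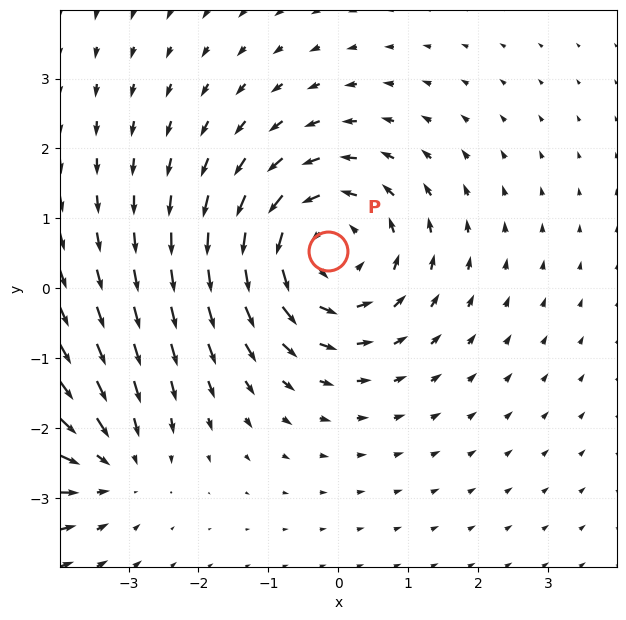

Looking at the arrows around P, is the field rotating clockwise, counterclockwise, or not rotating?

counterclockwise

Near P at (-0.1, 0.5) the arrows circulate counterclockwise. The curl (z-component) there is about +4; positive curl means counterclockwise rotation.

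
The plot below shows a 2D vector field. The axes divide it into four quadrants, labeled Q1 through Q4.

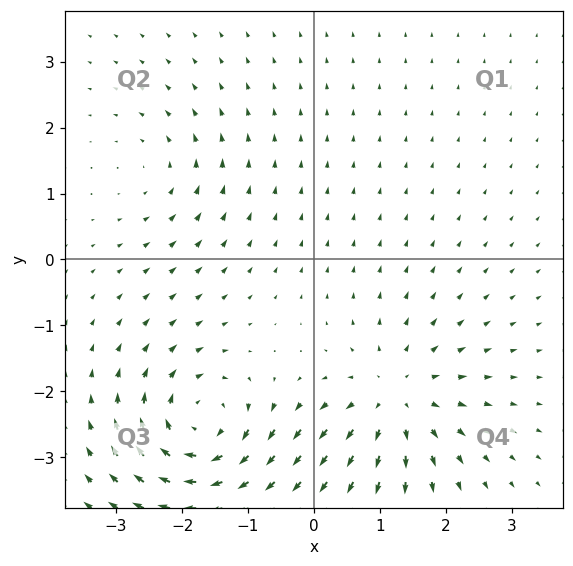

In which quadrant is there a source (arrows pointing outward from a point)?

Q4

The source sits at approximately (1.2, -2.1), which lies in quadrant Q4. The divergence there is about +5, positive as expected for a source.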